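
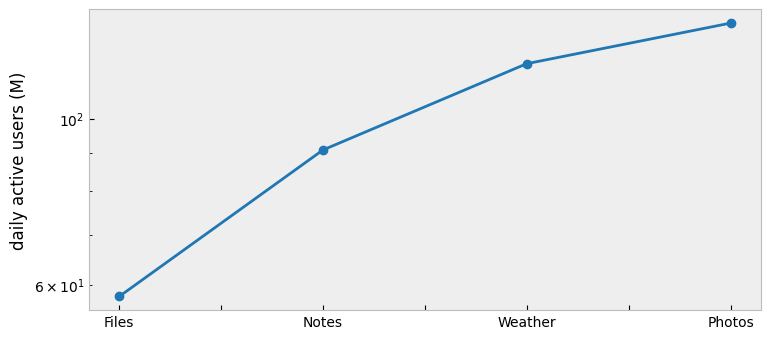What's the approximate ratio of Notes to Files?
≈ 1.5×

Notes ≈ 90, Files ≈ 60; 90/60 ≈ 1.5.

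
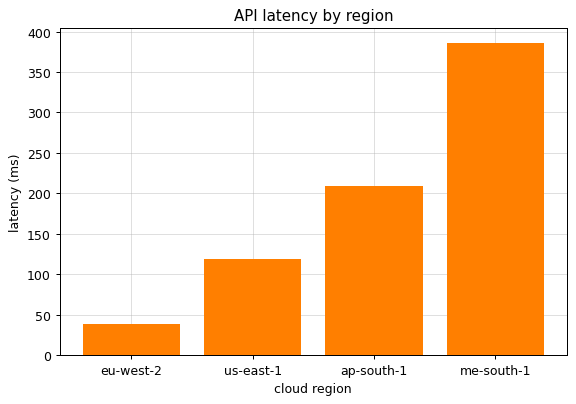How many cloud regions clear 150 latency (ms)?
Above 150: ap-south-1, me-south-1.

2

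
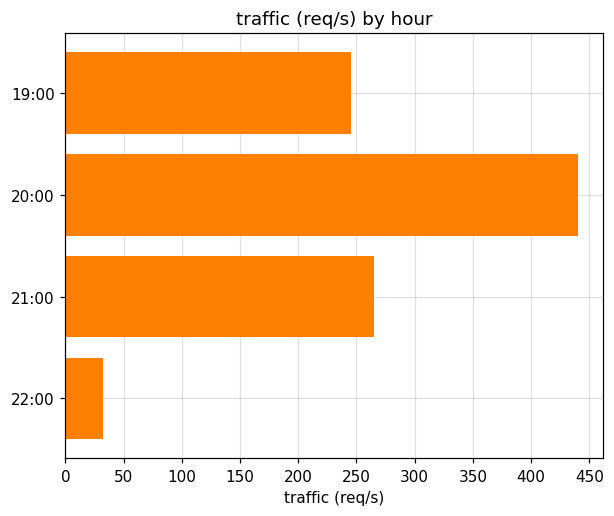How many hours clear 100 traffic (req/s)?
Above 100: 19:00, 20:00, 21:00.

3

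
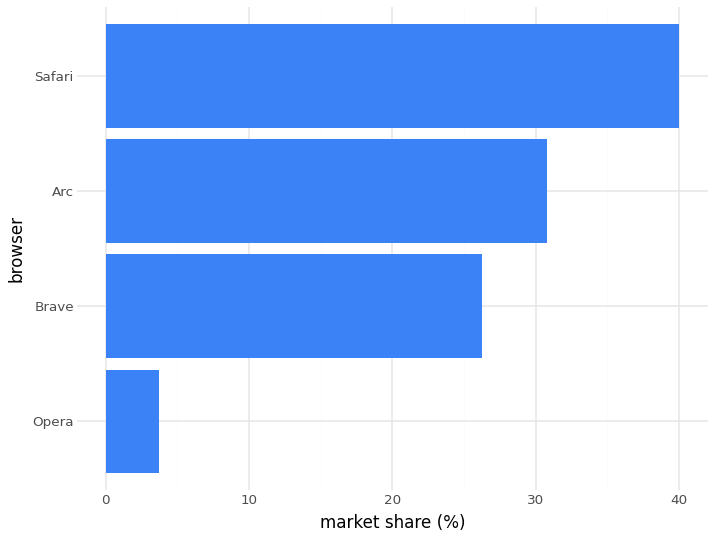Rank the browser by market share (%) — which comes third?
Top 4: Safari ≈ 40, Arc ≈ 30, Brave ≈ 25, Opera ≈ 5.

Brave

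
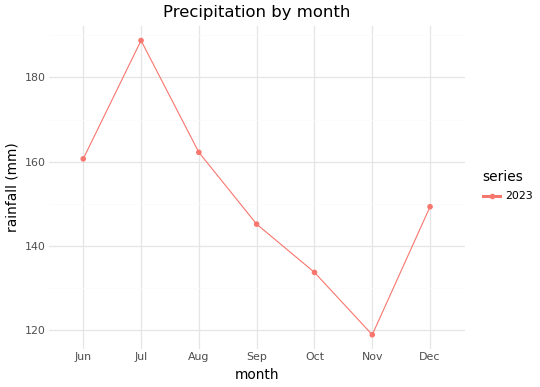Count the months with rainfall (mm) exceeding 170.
Above 170: Jul.

1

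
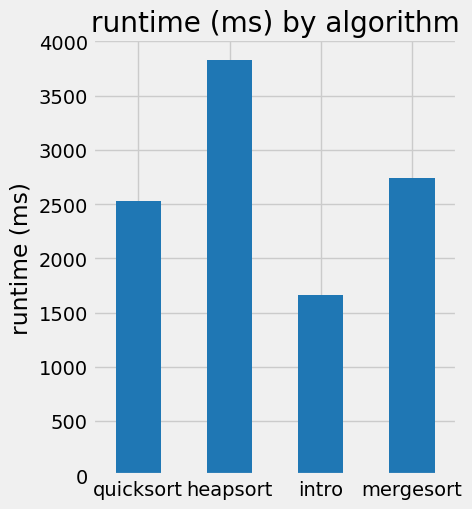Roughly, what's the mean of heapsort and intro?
≈ 2750

(4000 + 1500) / 2 ≈ 2750.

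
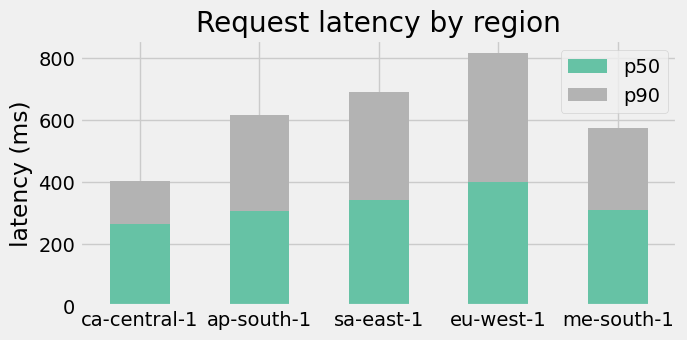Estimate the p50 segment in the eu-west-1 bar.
≈ 400

p50 top ≈ 400, bottom ≈ 0; segment ≈ 400.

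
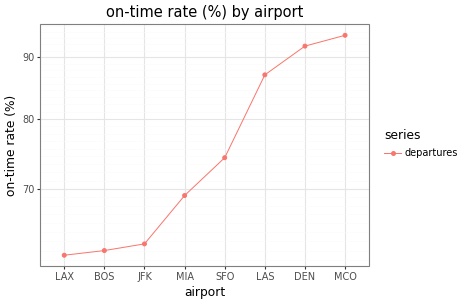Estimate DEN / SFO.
≈ 1.2×

DEN ≈ 90, SFO ≈ 75; 90/75 ≈ 1.2.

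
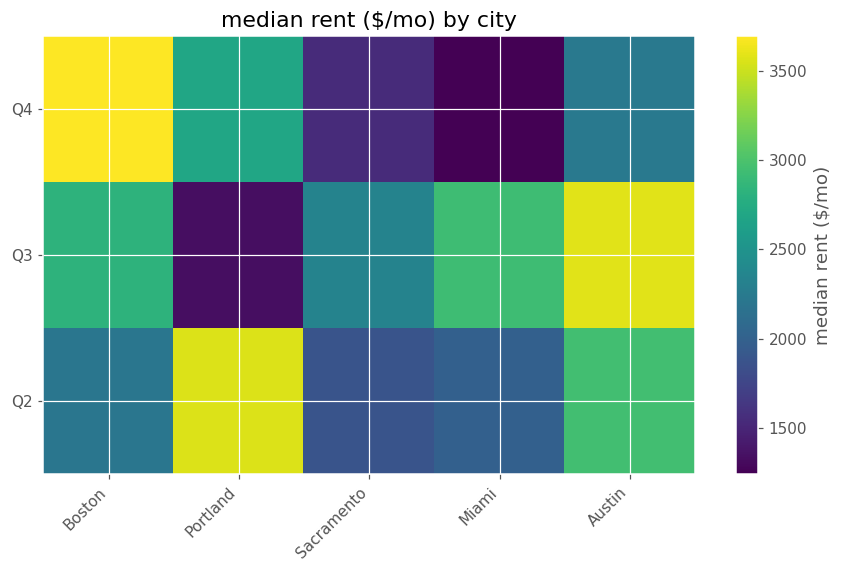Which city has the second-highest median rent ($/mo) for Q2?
Austin

Top 3 for Q2: Portland ≈ 3500, Austin ≈ 3000, Boston ≈ 2000.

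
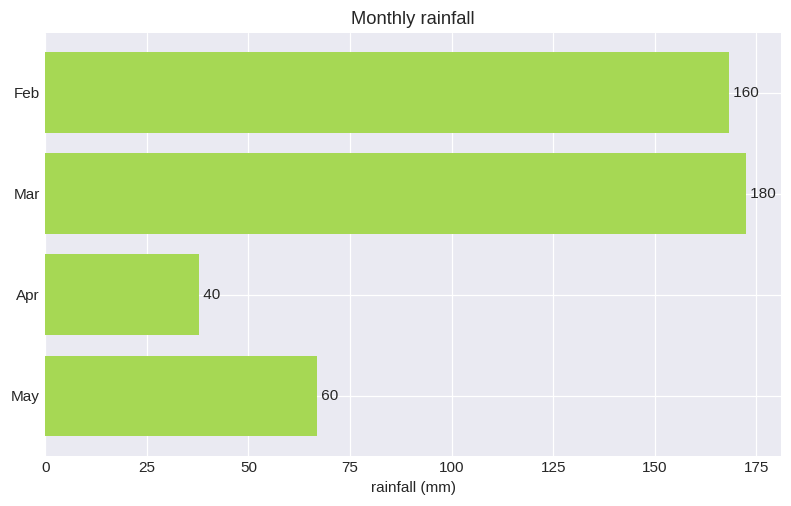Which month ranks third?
May

Top 4: Mar ≈ 180, Feb ≈ 160, May ≈ 60, Apr ≈ 40.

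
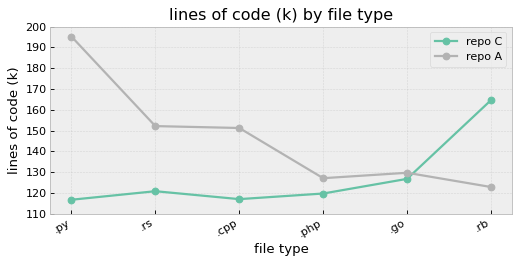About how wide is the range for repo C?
Max .rb ≈ 160, min .py ≈ 120; range ≈ 40.

≈ 40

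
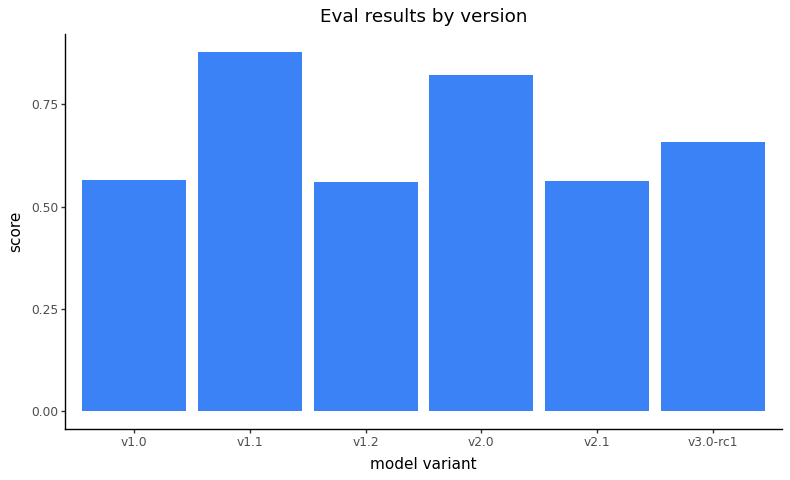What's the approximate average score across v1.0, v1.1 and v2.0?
≈ 0.77

(0.6 + 0.9 + 0.8) / 3 ≈ 0.77.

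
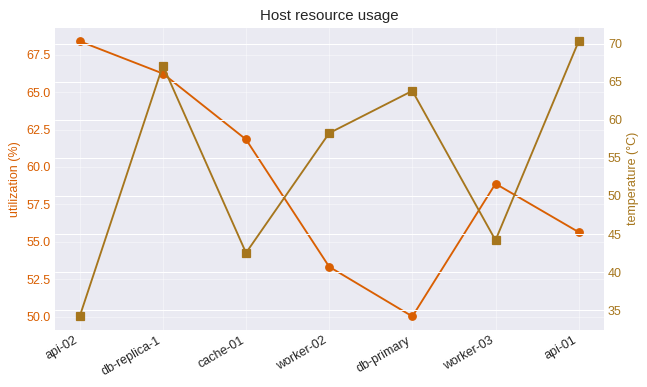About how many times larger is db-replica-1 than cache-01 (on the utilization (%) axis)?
db-replica-1 ≈ 66, cache-01 ≈ 62; 66/62 ≈ 1.06.

≈ 1.06×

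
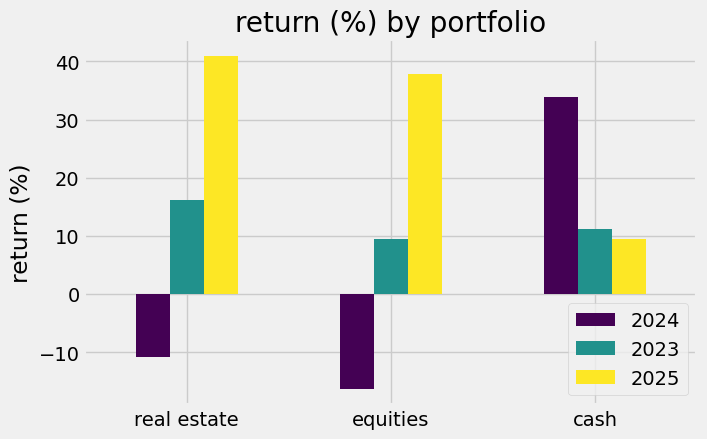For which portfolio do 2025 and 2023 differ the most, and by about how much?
equities: 2025 ≈ 40, 2023 ≈ 10 → gap ≈ 30. Next-largest (real estate) is only ≈ 25.

equities, ≈ 30 %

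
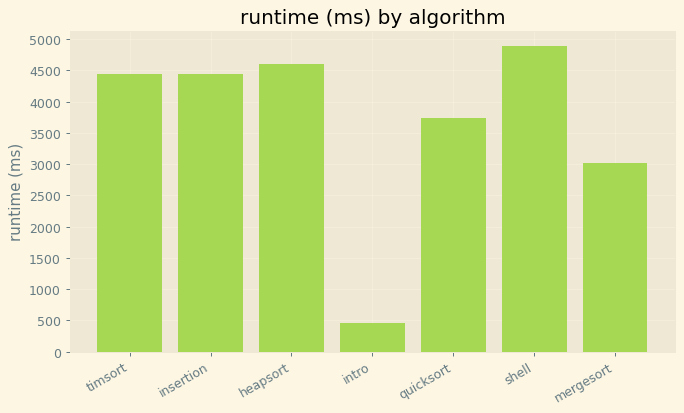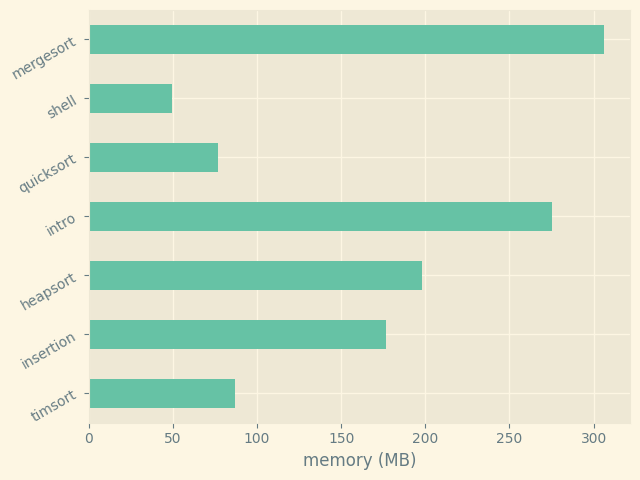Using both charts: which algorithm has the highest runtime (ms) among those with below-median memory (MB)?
Chart 2 median memory (MB) ≈ 200; below-median algorithms: timsort, quicksort, shell. Among those, shell has the highest runtime (ms) (≈ 5000).

shell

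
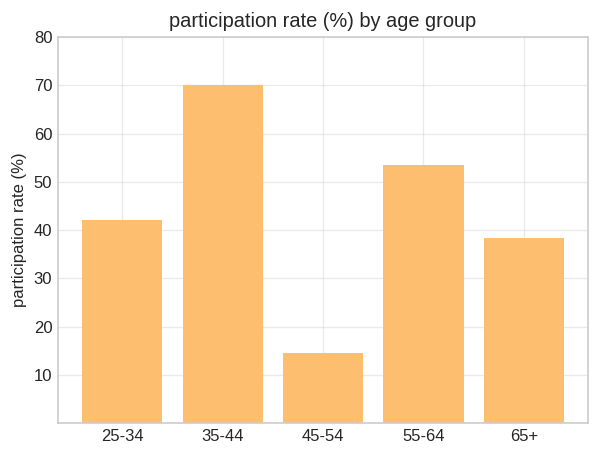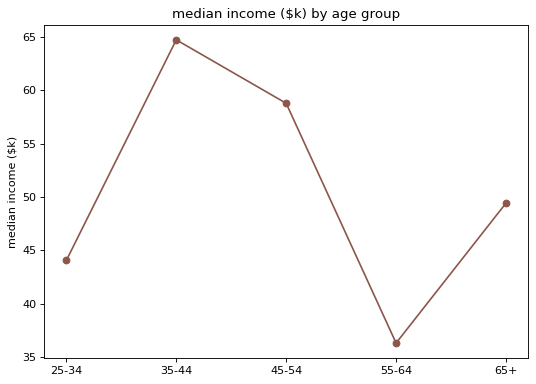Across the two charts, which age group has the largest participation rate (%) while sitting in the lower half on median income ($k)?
55-64

Chart 2 median median income ($k) ≈ 50; below-median age groups: 25-34, 55-64. Among those, 55-64 has the highest participation rate (%) (≈ 50).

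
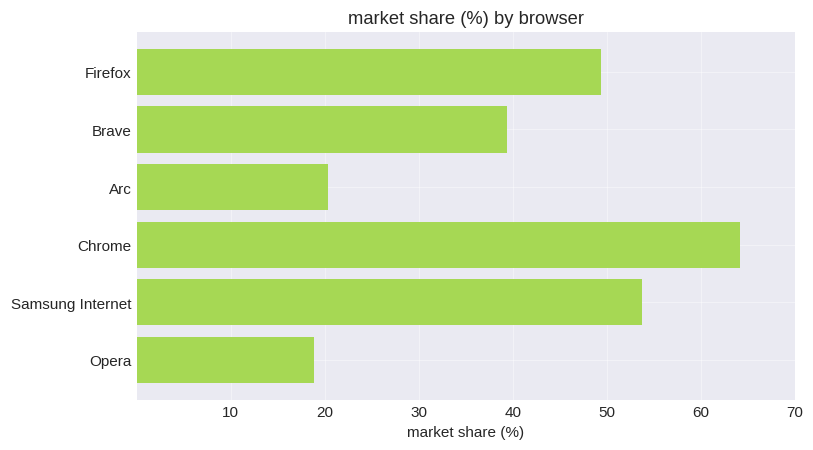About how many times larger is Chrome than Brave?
≈ 1.5×

Chrome ≈ 60, Brave ≈ 40; 60/40 ≈ 1.5.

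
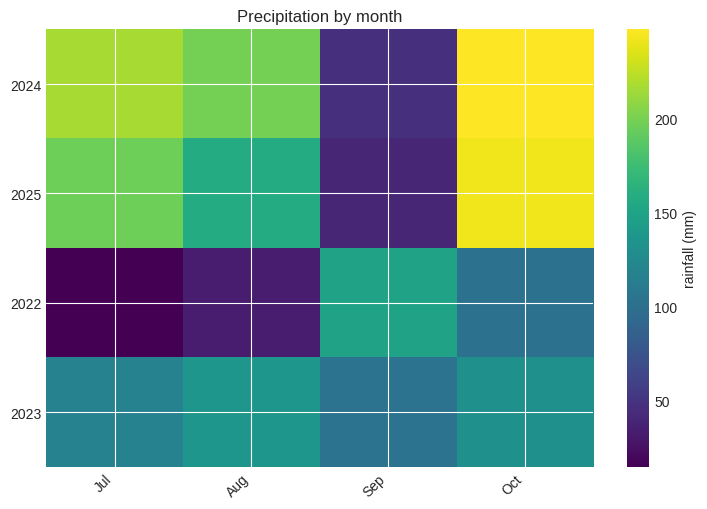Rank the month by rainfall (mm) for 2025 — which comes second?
Jul

Top 3 for 2025: Oct ≈ 240, Jul ≈ 200, Aug ≈ 160.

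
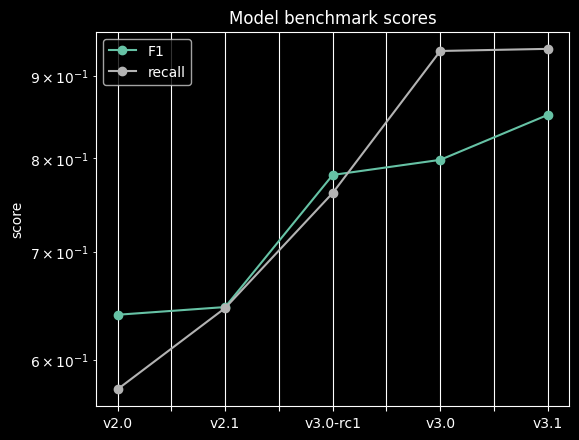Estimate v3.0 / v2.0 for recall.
≈ 1.58×

v3.0 ≈ 0.95, v2.0 ≈ 0.60; 0.95/0.60 ≈ 1.58.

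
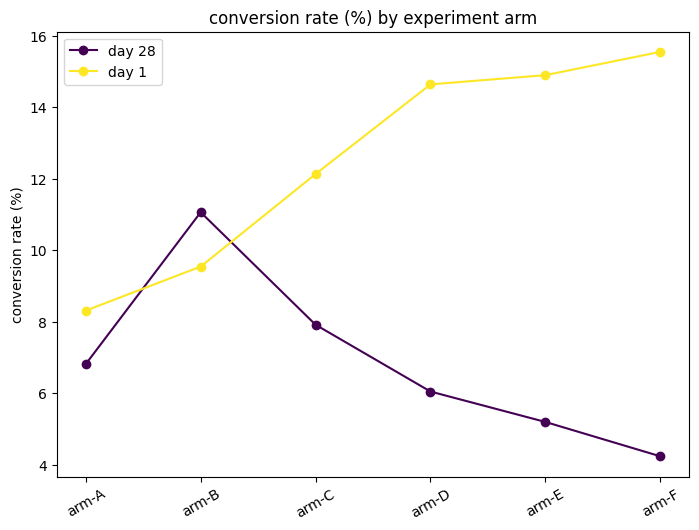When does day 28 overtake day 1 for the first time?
arm-A: day 28 ≈ 7 vs day 1 ≈ 8 (not yet); arm-B: day 28 ≈ 11 vs day 1 ≈ 10 (first crossover).

arm-B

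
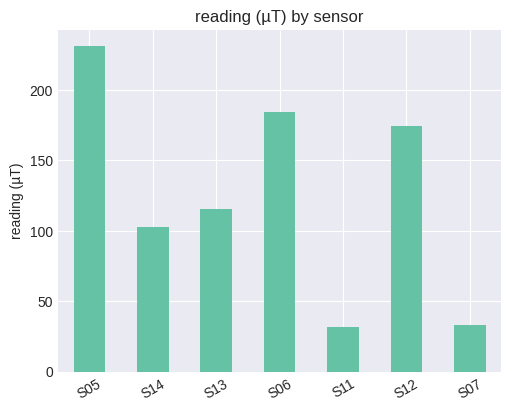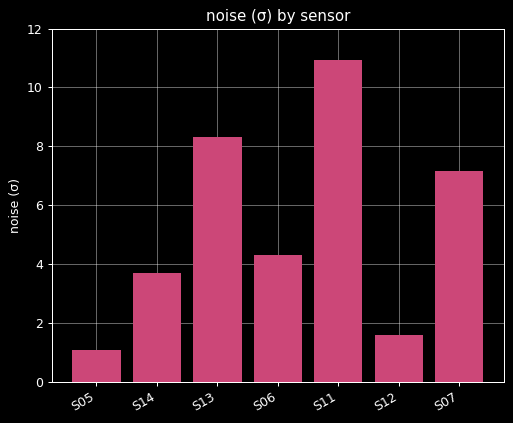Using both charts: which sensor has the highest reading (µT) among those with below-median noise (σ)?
Chart 2 median noise (σ) ≈ 4; below-median sensors: S05, S14, S12. Among those, S05 has the highest reading (µT) (≈ 225).

S05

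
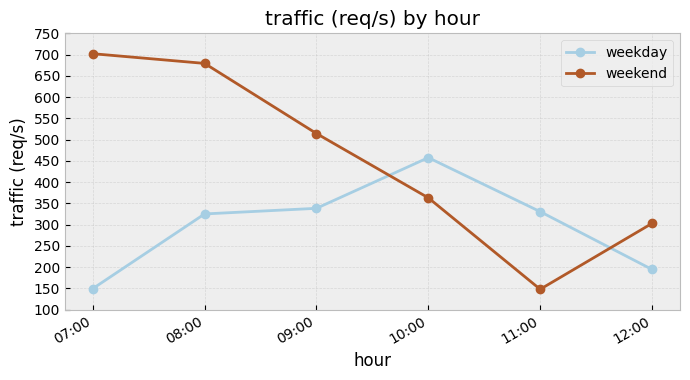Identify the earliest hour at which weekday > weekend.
10:00

09:00: weekday ≈ 350 vs weekend ≈ 500 (not yet); 10:00: weekday ≈ 450 vs weekend ≈ 350 (first crossover).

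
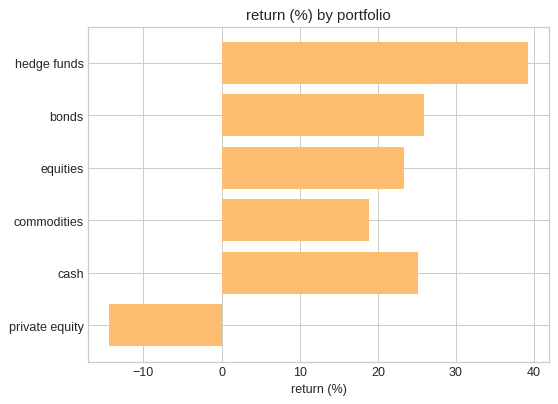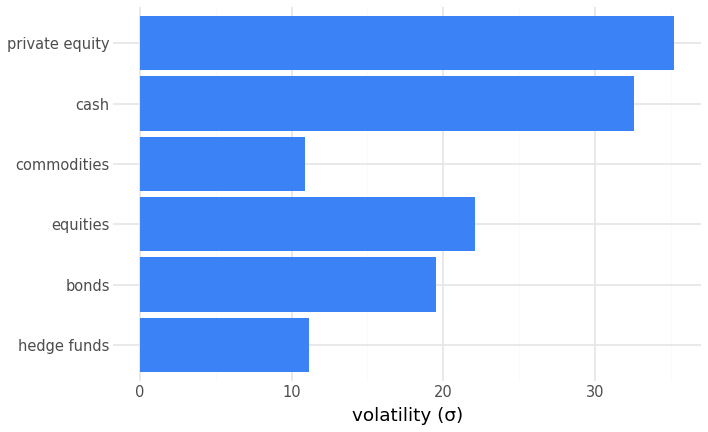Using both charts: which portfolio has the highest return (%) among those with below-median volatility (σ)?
hedge funds

Chart 2 median volatility (σ) ≈ 20; below-median portfolios: hedge funds, bonds, commodities. Among those, hedge funds has the highest return (%) (≈ 40).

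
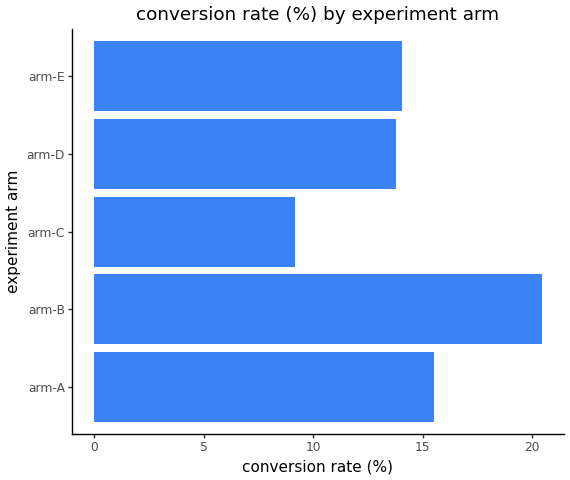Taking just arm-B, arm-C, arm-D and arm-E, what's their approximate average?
(20 + 10 + 14 + 14) / 4 ≈ 14.

≈ 14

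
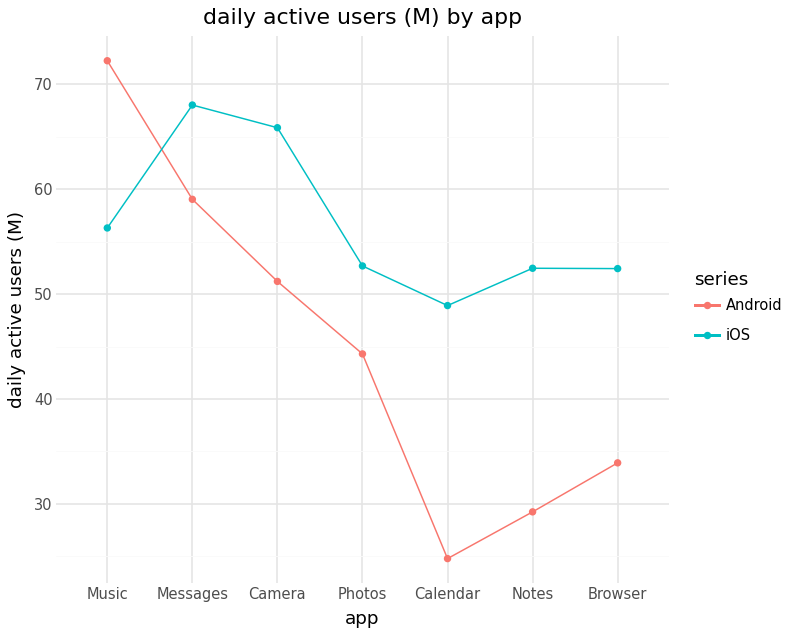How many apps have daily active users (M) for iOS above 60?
2

Above 60: Messages, Camera.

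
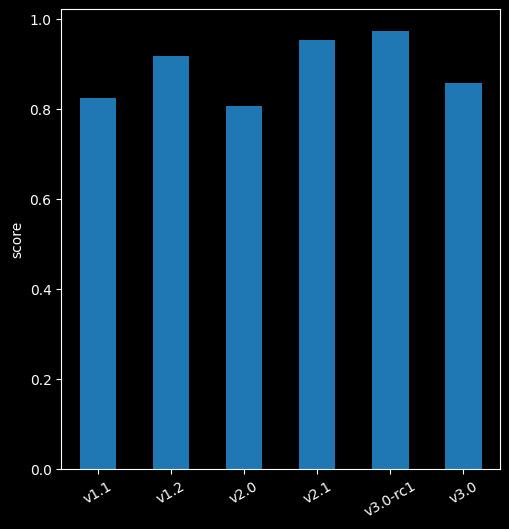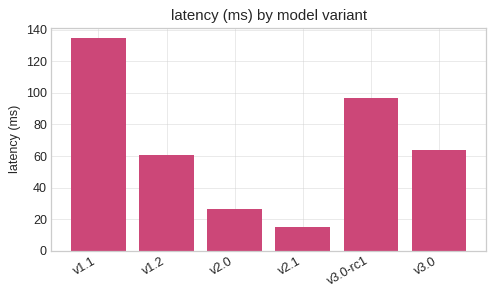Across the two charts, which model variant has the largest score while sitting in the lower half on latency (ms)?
v2.1

Chart 2 median latency (ms) ≈ 60; below-median model variants: v1.2, v2.0, v2.1. Among those, v2.1 has the highest score (≈ 1).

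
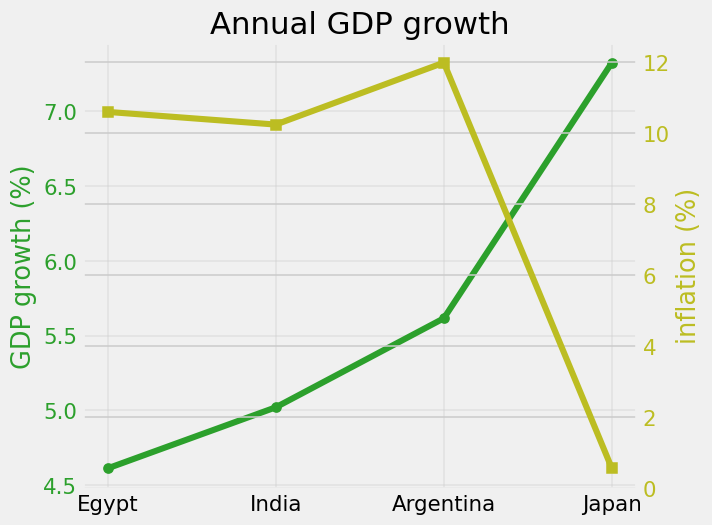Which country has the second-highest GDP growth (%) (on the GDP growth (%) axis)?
Top 3 (on the GDP growth (%) axis): Japan ≈ 7.5, Argentina ≈ 5.5, India ≈ 5.0.

Argentina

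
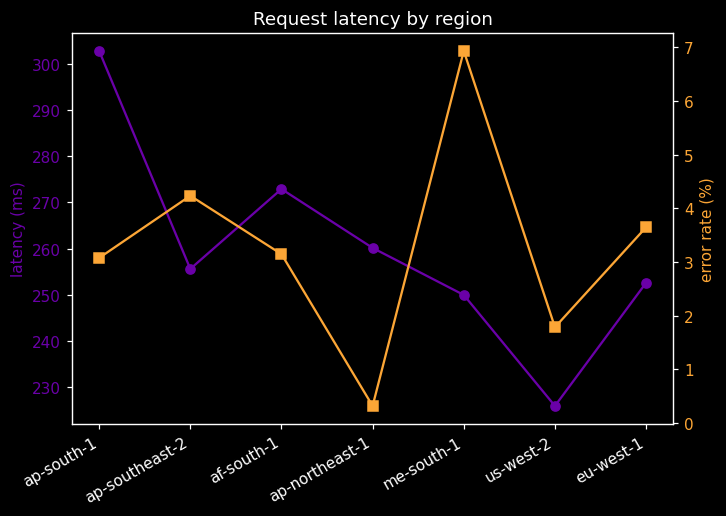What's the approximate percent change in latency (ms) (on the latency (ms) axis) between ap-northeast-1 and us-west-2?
≈ -11.5%

ap-northeast-1 ≈ 260, us-west-2 ≈ 230; (230 − 260) / 260 ≈ -11.5%.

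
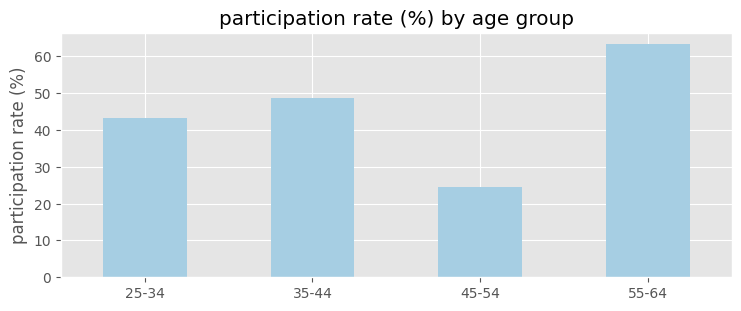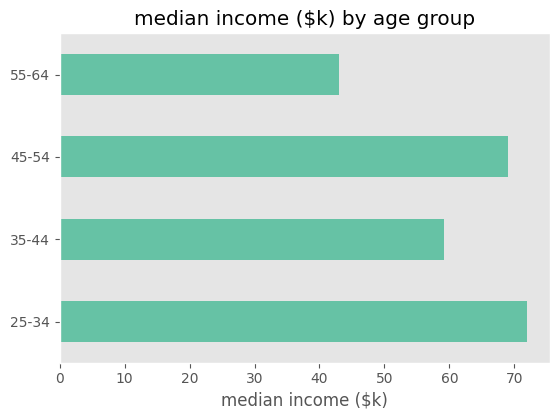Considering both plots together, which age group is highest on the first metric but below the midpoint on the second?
Chart 2 median median income ($k) ≈ 60; below-median age groups: 35-44, 55-64. Among those, 55-64 has the highest participation rate (%) (≈ 60).

55-64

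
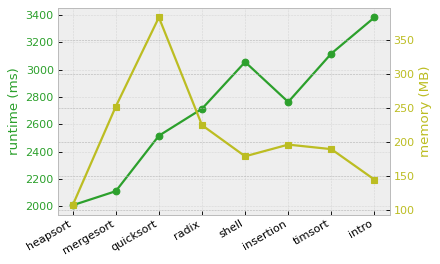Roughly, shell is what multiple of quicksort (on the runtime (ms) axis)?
shell ≈ 3000, quicksort ≈ 2600; 3000/2600 ≈ 1.15.

≈ 1.15×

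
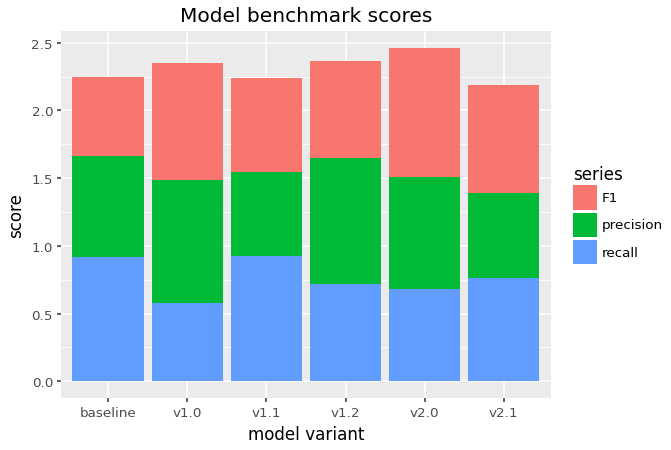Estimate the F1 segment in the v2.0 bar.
≈ 1.0

F1 top ≈ 2.5, bottom ≈ 1.5; segment ≈ 1.0.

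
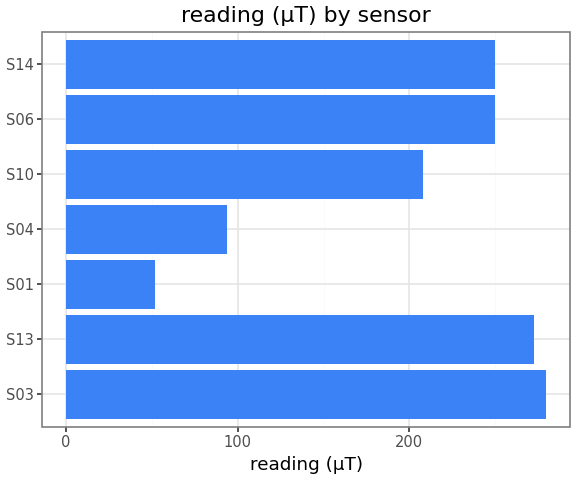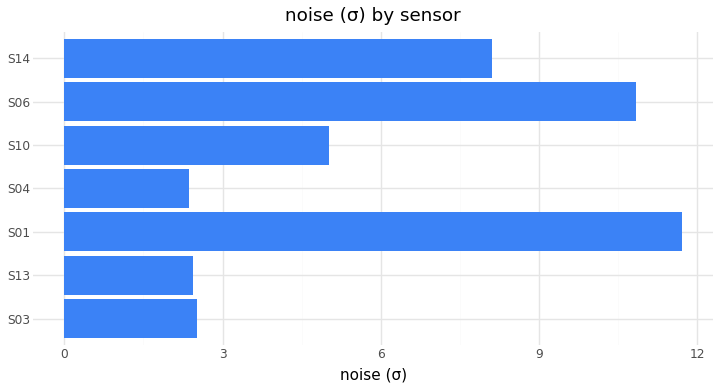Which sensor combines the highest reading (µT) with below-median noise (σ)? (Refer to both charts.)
Chart 2 median noise (σ) ≈ 6; below-median sensors: S03, S13, S04. Among those, S03 has the highest reading (µT) (≈ 300).

S03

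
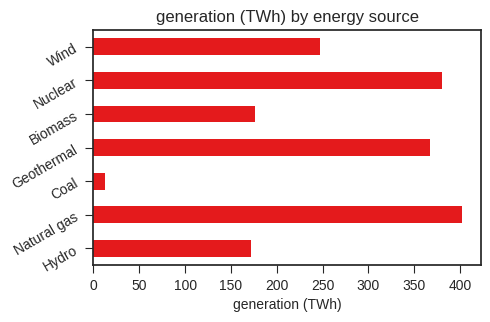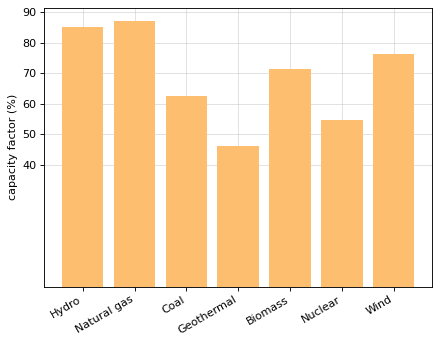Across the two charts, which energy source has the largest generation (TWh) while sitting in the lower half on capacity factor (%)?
Chart 2 median capacity factor (%) ≈ 70; below-median energy sources: Coal, Geothermal, Nuclear. Among those, Nuclear has the highest generation (TWh) (≈ 400).

Nuclear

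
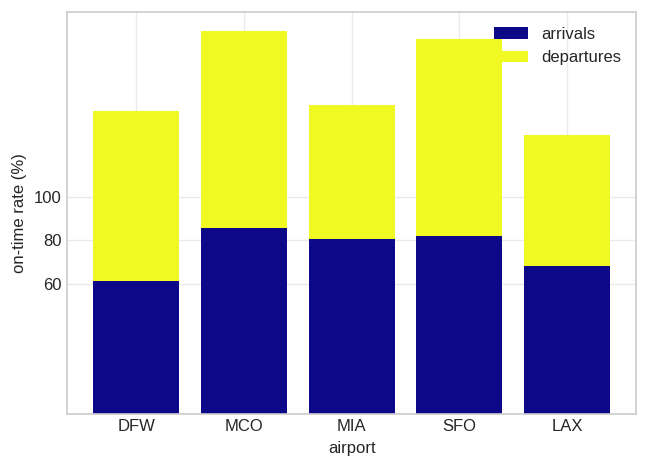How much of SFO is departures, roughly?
departures top ≈ 180, bottom ≈ 80; segment ≈ 100.

≈ 100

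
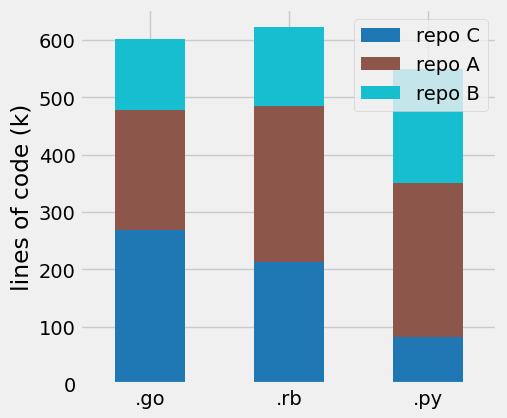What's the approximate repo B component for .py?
repo B top ≈ 500, bottom ≈ 300; segment ≈ 200.

≈ 200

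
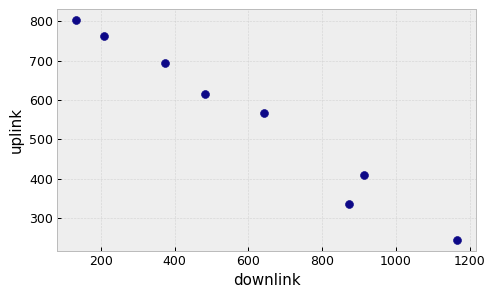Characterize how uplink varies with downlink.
negative, strong

Points are negatively correlated; strong (|r| ≈ 1.0).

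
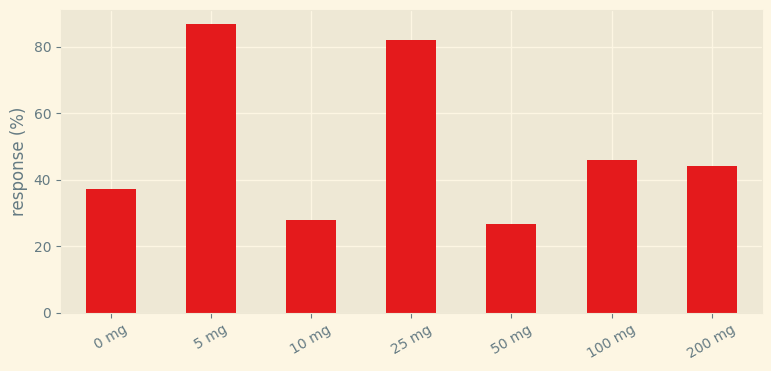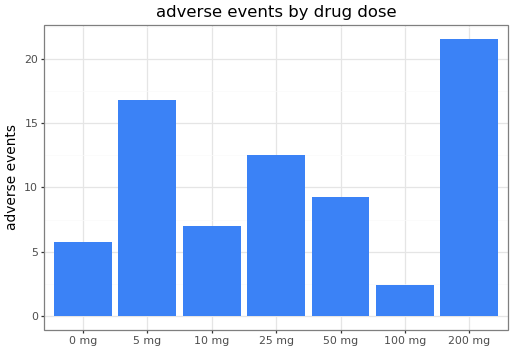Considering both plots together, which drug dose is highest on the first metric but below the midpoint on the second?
100 mg

Chart 2 median adverse events ≈ 10; below-median drug doses: 0 mg, 10 mg, 100 mg. Among those, 100 mg has the highest response (%) (≈ 50).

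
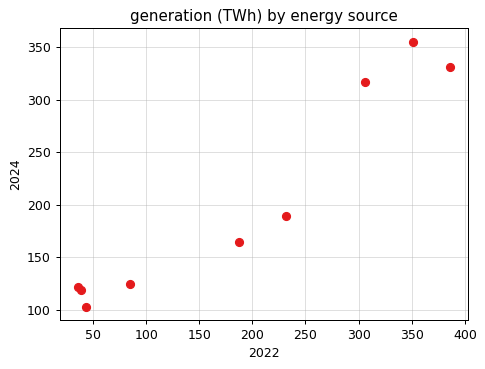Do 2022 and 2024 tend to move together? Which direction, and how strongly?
positive, strong

Points are positively correlated; strong (|r| ≈ 1.0).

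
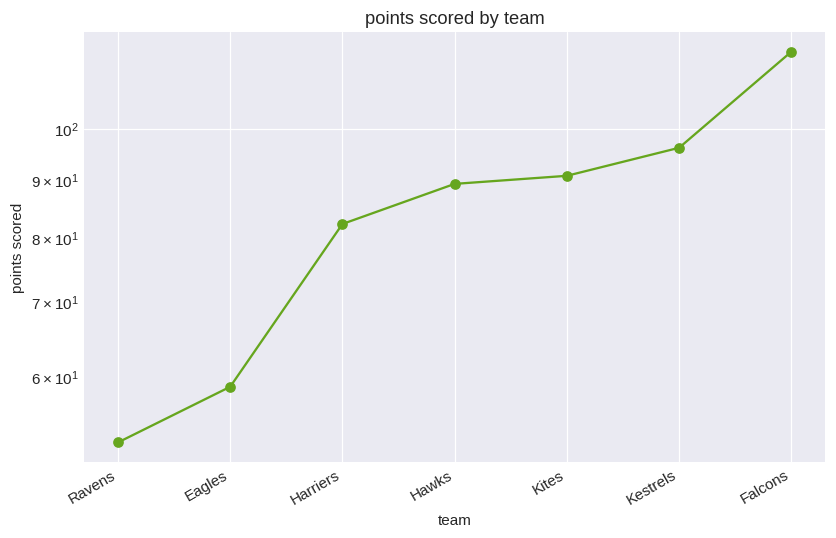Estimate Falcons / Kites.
≈ 1.33×

Falcons ≈ 120, Kites ≈ 90; 120/90 ≈ 1.33.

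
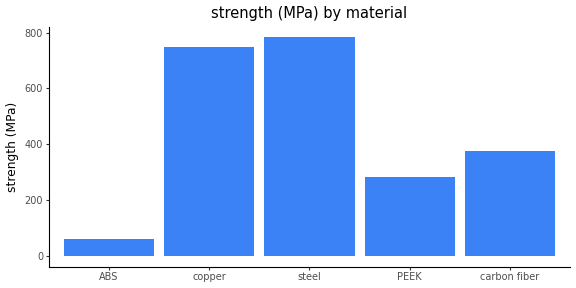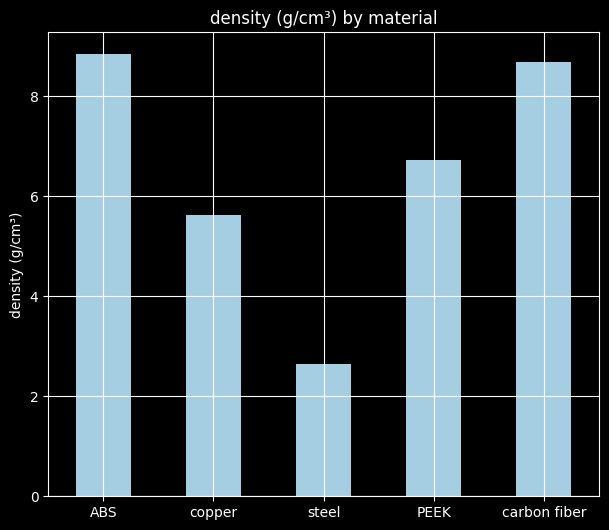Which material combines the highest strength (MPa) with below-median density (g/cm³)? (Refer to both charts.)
steel

Chart 2 median density (g/cm³) ≈ 7; below-median materials: copper, steel. Among those, steel has the highest strength (MPa) (≈ 800).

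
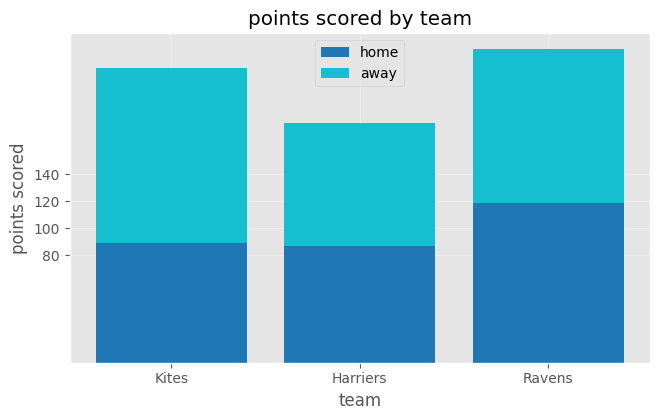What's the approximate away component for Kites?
≈ 140

away top ≈ 220, bottom ≈ 80; segment ≈ 140.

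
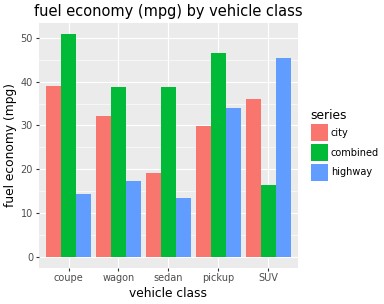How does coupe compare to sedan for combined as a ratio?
coupe ≈ 50, sedan ≈ 40; 50/40 ≈ 1.25.

≈ 1.25×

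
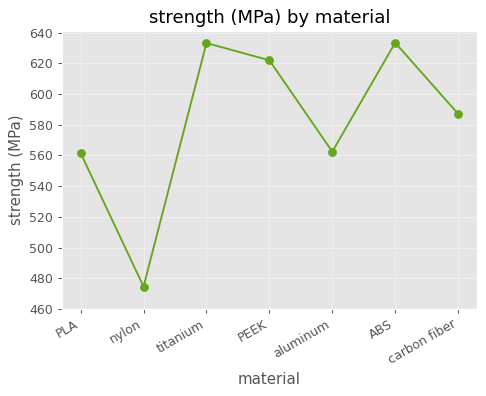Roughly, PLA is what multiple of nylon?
≈ 1.17×

PLA ≈ 560, nylon ≈ 480; 560/480 ≈ 1.17.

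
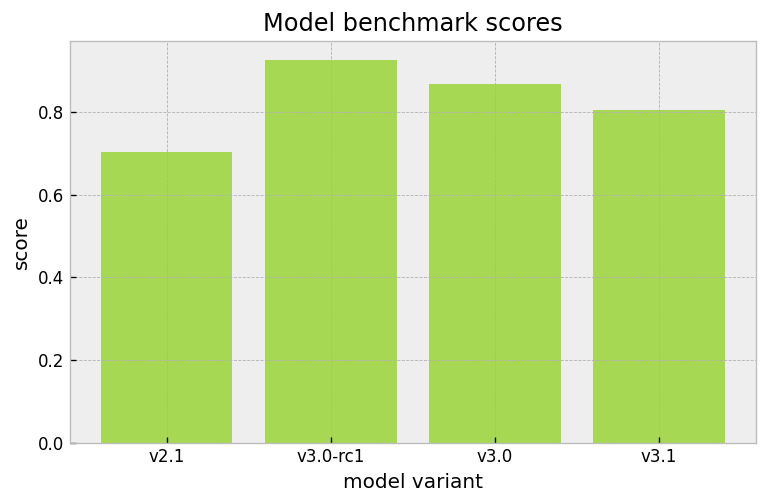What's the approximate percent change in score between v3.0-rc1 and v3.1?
≈ -11.1%

v3.0-rc1 ≈ 0.9, v3.1 ≈ 0.8; (0.8 − 0.9) / 0.9 ≈ -11.1%.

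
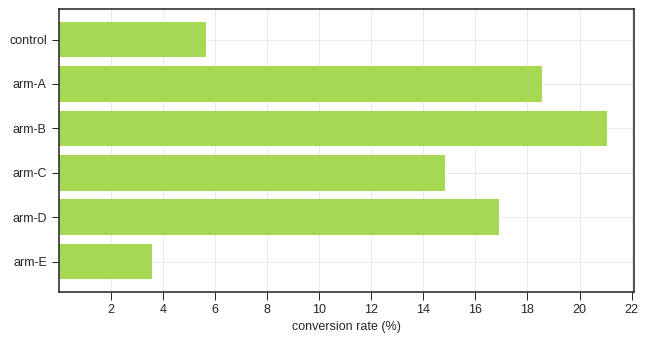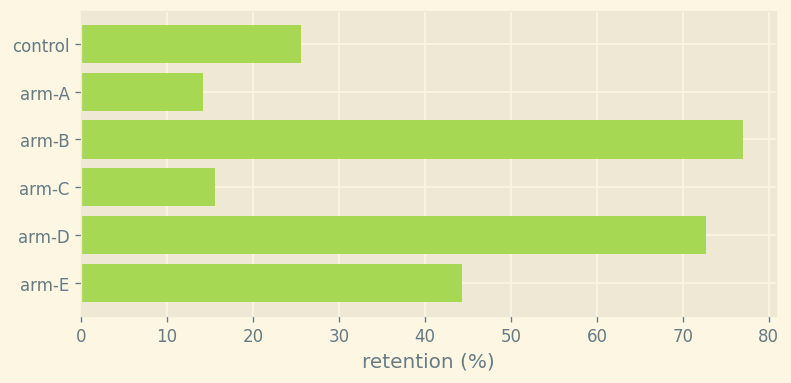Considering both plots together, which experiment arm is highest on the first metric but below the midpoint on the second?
arm-A

Chart 2 median retention (%) ≈ 30; below-median experiment arms: control, arm-A, arm-C. Among those, arm-A has the highest conversion rate (%) (≈ 18).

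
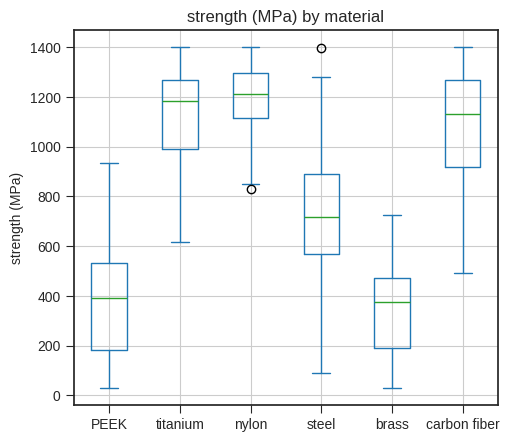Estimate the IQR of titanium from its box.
≈ 300

Q3 ≈ 1300, Q1 ≈ 1000; IQR ≈ 300.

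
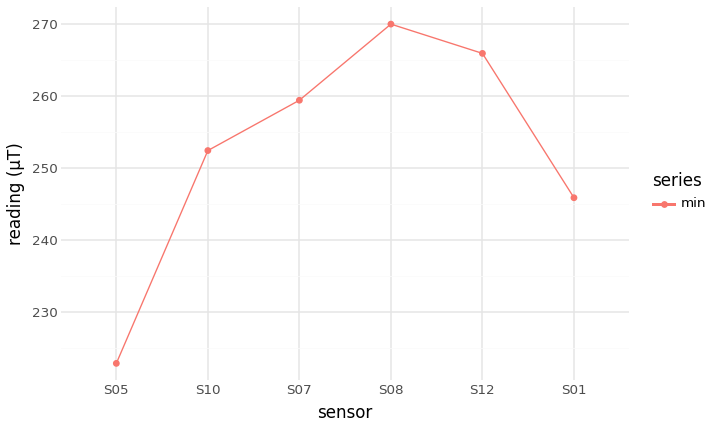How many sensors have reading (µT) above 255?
3

Above 255: S07, S08, S12.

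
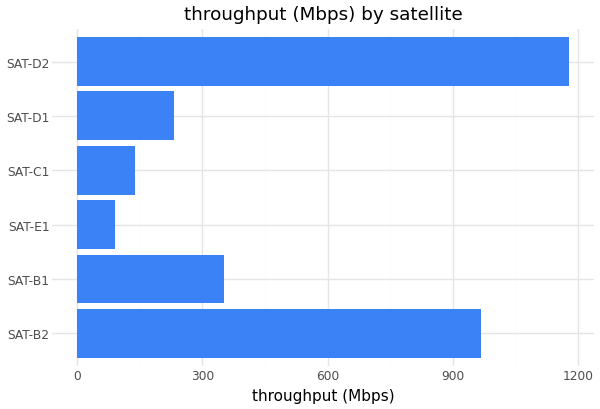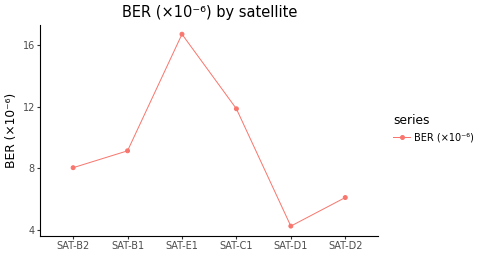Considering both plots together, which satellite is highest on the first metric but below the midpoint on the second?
Chart 2 median BER (×10⁻⁶) ≈ 8; below-median satellites: SAT-B2, SAT-D1, SAT-D2. Among those, SAT-D2 has the highest throughput (Mbps) (≈ 1200).

SAT-D2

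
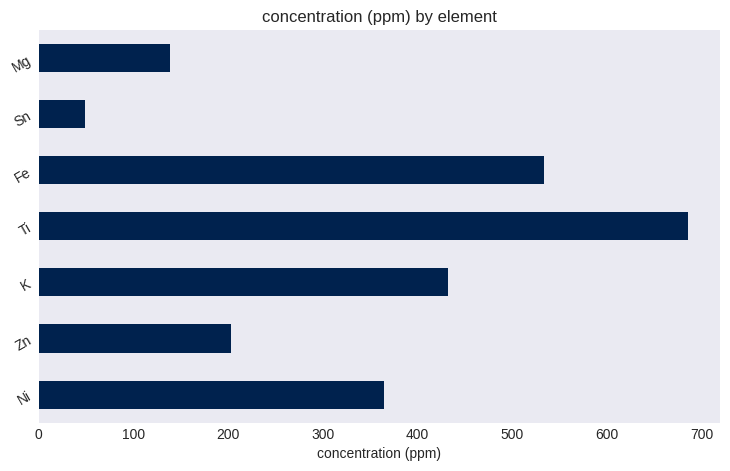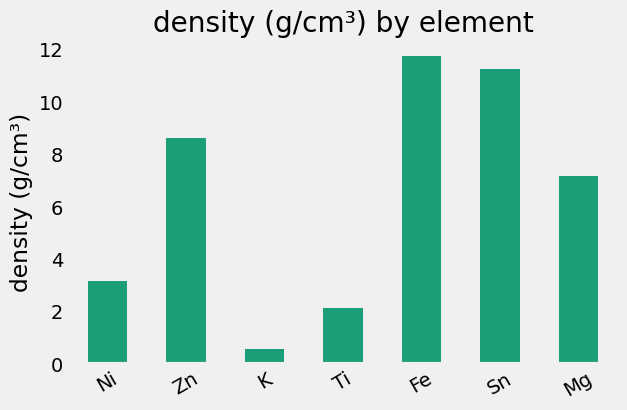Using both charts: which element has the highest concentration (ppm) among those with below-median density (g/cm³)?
Ti

Chart 2 median density (g/cm³) ≈ 8; below-median elements: Ni, K, Ti. Among those, Ti has the highest concentration (ppm) (≈ 700).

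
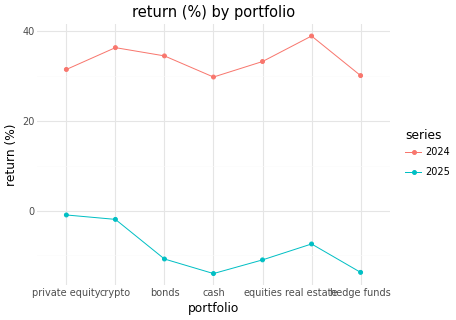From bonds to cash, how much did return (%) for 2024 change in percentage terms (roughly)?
bonds ≈ 35, cash ≈ 30; (30 − 35) / 35 ≈ -14.3%.

≈ -14.3%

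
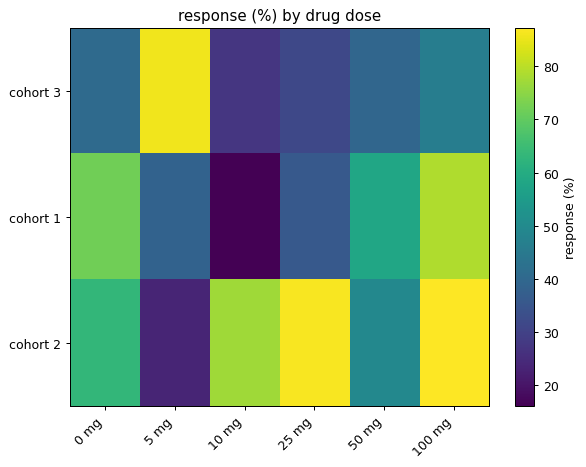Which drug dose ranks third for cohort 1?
50 mg

Top 4 for cohort 1: 100 mg ≈ 80, 0 mg ≈ 70, 50 mg ≈ 60, 5 mg ≈ 40.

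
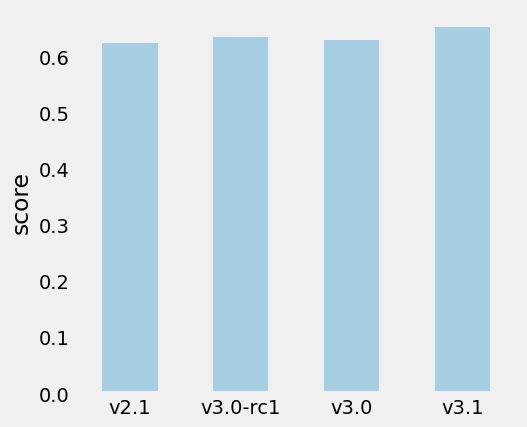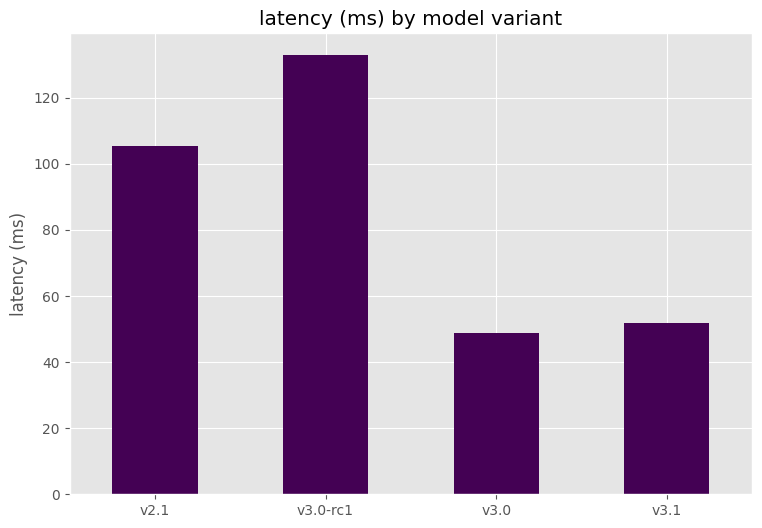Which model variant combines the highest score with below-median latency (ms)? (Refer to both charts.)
Chart 2 median latency (ms) ≈ 80; below-median model variants: v3.0, v3.1. Among those, v3.1 has the highest score (≈ 0.7).

v3.1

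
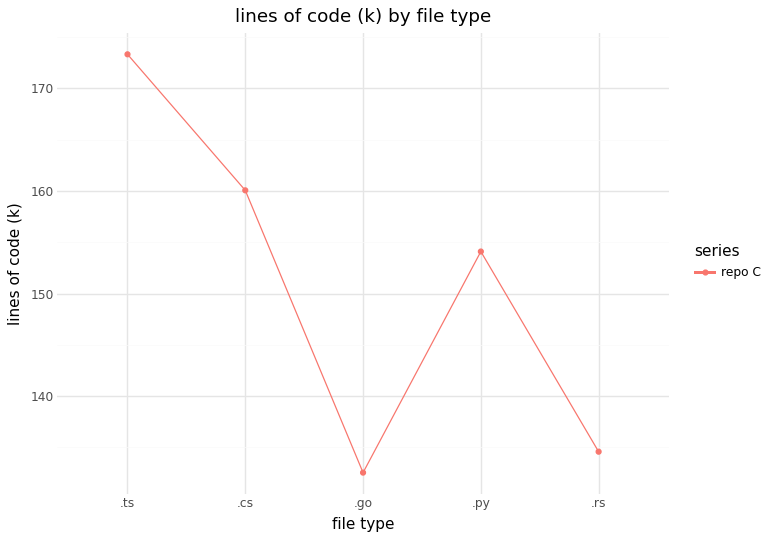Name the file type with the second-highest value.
.cs

Top 3: .ts ≈ 175, .cs ≈ 160, .py ≈ 155.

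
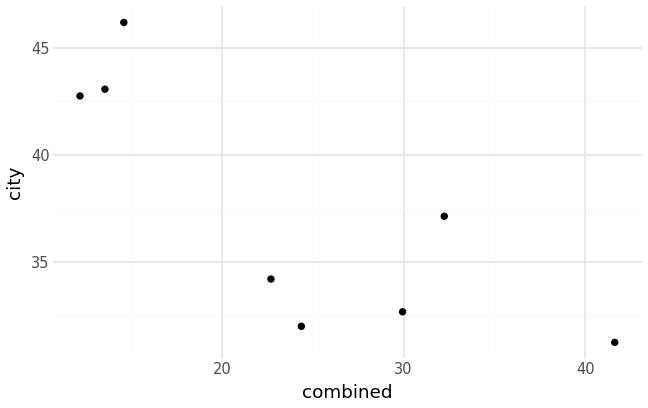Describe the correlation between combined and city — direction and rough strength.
negative, strong

Points are negatively correlated; strong (|r| ≈ 0.8).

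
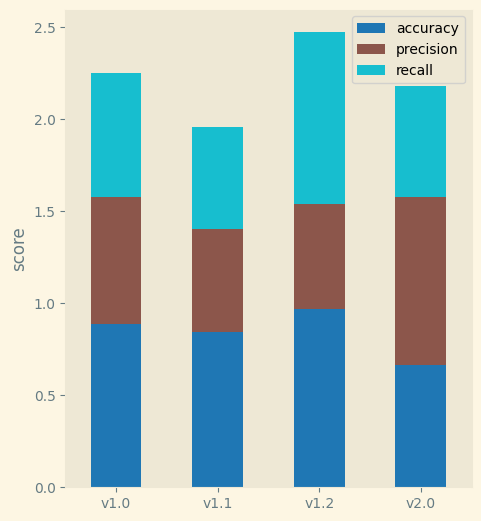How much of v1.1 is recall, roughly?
recall top ≈ 2.0, bottom ≈ 1.5; segment ≈ 0.5.

≈ 0.5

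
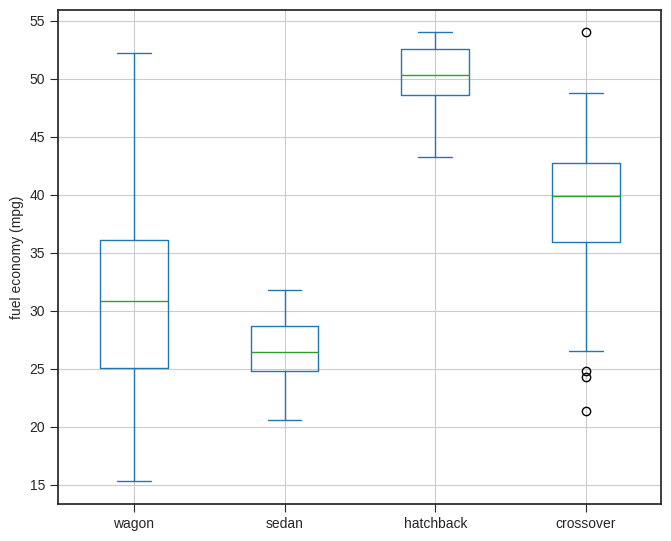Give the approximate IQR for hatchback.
≈ 4

Q3 ≈ 52, Q1 ≈ 48; IQR ≈ 4.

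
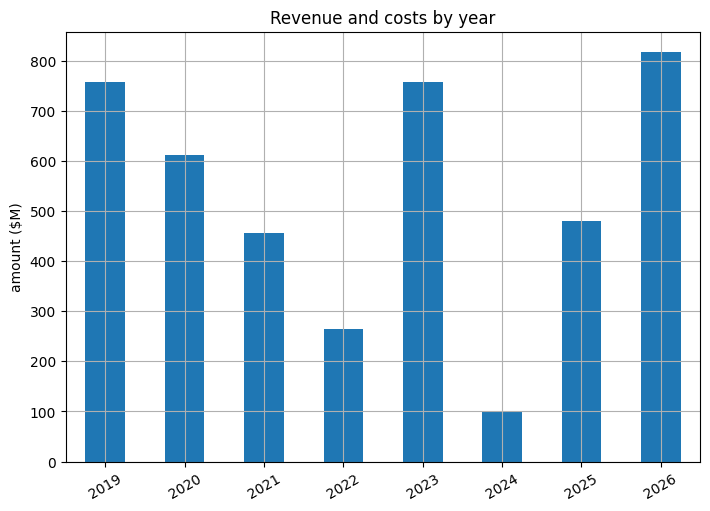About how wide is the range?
Max 2026 ≈ 800, min 2024 ≈ 100; range ≈ 700.

≈ 700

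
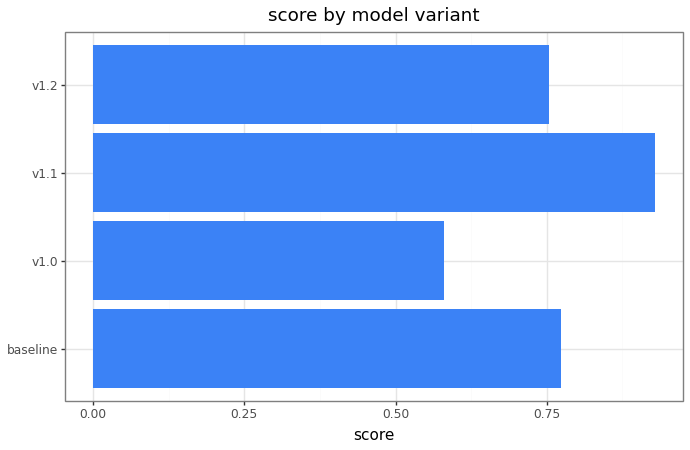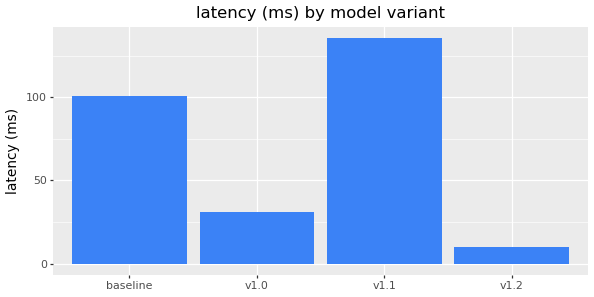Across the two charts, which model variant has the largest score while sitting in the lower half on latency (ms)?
v1.2

Chart 2 median latency (ms) ≈ 60; below-median model variants: v1.0, v1.2. Among those, v1.2 has the highest score (≈ 0.8).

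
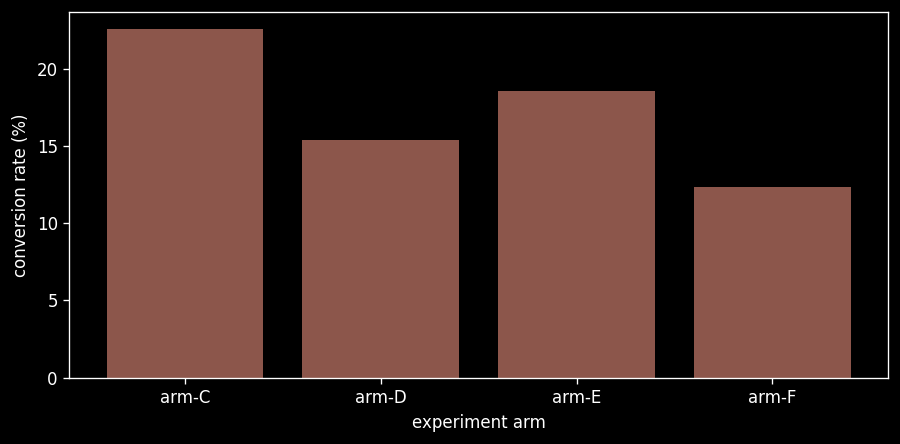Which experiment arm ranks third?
Top 4: arm-C ≈ 22, arm-E ≈ 18, arm-D ≈ 16, arm-F ≈ 12.

arm-D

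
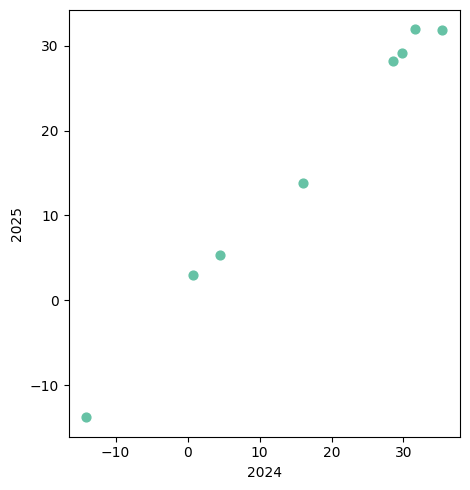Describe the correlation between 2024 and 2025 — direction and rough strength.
Points are positively correlated; strong (|r| ≈ 1.0).

positive, strong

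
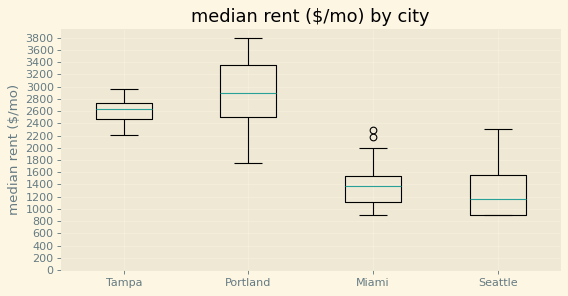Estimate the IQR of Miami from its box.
≈ 400

Q3 ≈ 1600, Q1 ≈ 1200; IQR ≈ 400.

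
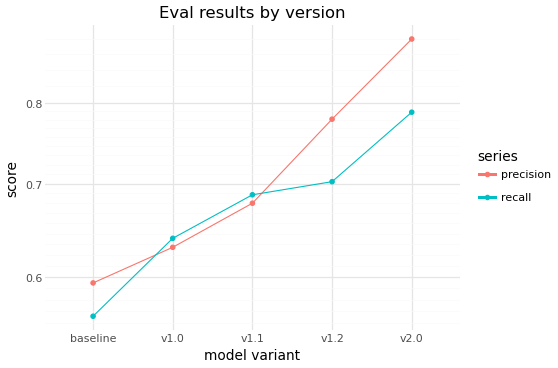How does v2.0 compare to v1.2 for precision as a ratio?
≈ 1.12×

v2.0 ≈ 0.90, v1.2 ≈ 0.80; 0.90/0.80 ≈ 1.12.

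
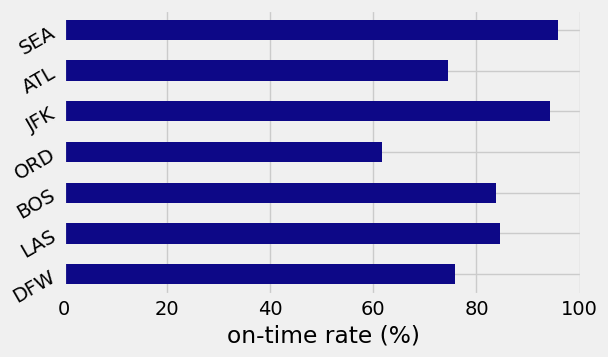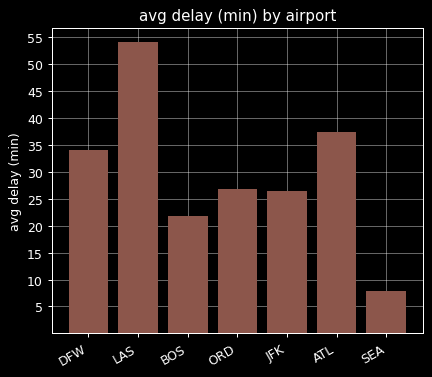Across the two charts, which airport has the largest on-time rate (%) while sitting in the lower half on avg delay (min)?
Chart 2 median avg delay (min) ≈ 25; below-median airports: BOS, JFK, SEA. Among those, SEA has the highest on-time rate (%) (≈ 100).

SEA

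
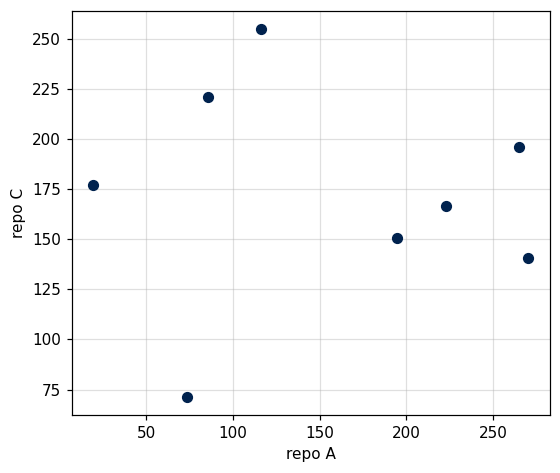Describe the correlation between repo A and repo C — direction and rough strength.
no clear correlation

Points are roughly uncorrelated; weak (|r| ≈ 0.0).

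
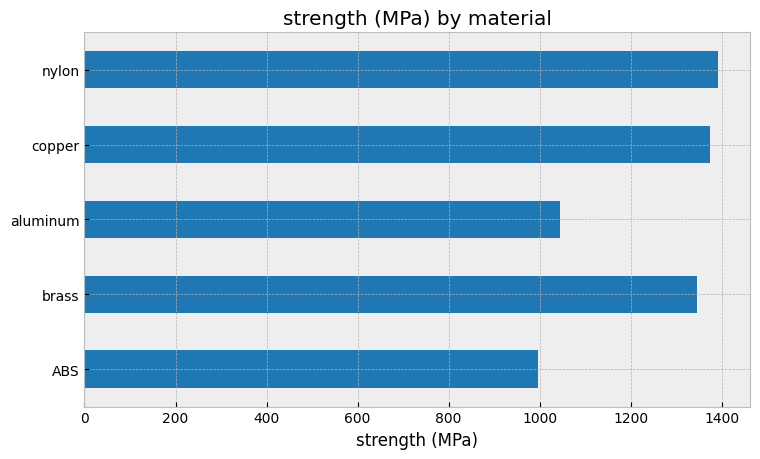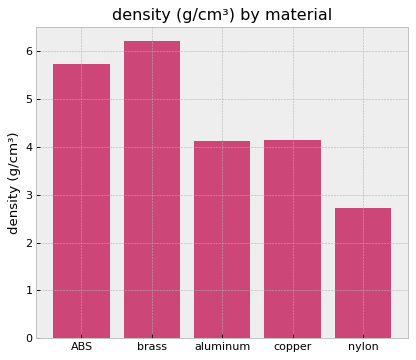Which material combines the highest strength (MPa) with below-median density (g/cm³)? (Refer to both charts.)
nylon

Chart 2 median density (g/cm³) ≈ 4; below-median materials: aluminum, nylon. Among those, nylon has the highest strength (MPa) (≈ 1400).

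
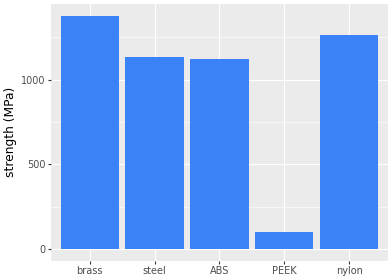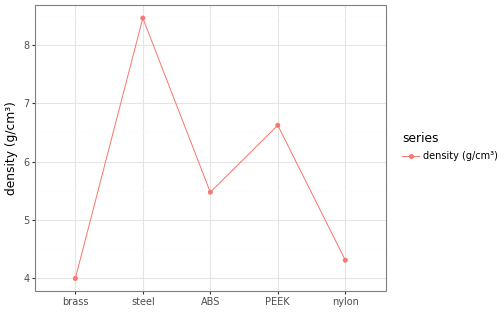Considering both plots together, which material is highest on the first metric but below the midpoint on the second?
brass

Chart 2 median density (g/cm³) ≈ 5; below-median materials: brass, nylon. Among those, brass has the highest strength (MPa) (≈ 1400).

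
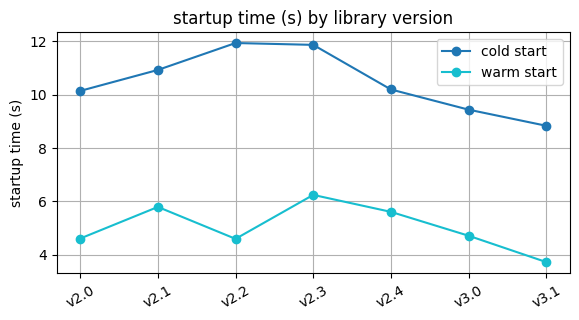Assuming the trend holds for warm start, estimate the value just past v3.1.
≈ 3

Last three: 6, 5, 4 → slope ≈ -1/step → next ≈ 3.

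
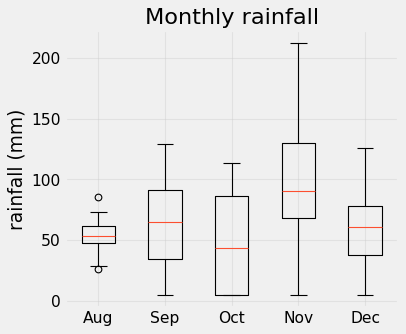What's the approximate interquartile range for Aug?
Q3 ≈ 60, Q1 ≈ 45; IQR ≈ 15.

≈ 15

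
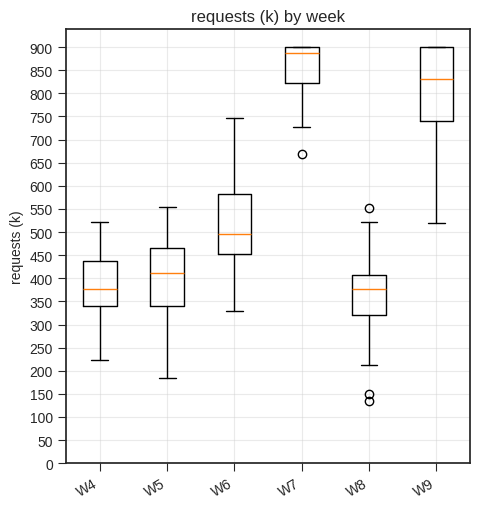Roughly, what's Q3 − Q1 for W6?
Q3 ≈ 600, Q1 ≈ 450; IQR ≈ 150.

≈ 150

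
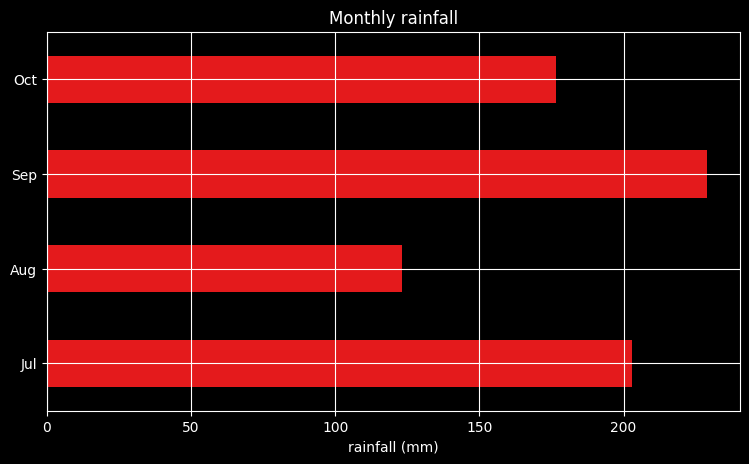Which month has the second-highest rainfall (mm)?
Jul

Top 3: Sep ≈ 220, Jul ≈ 200, Oct ≈ 180.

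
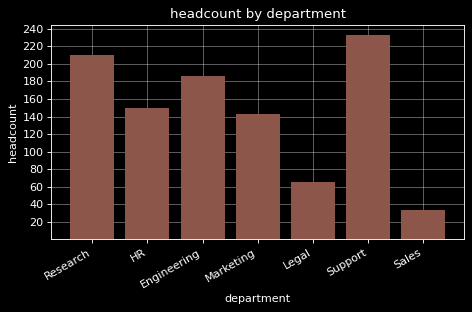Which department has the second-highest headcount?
Top 3: Support ≈ 240, Research ≈ 200, Engineering ≈ 180.

Research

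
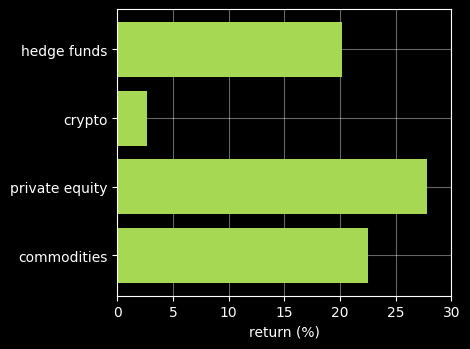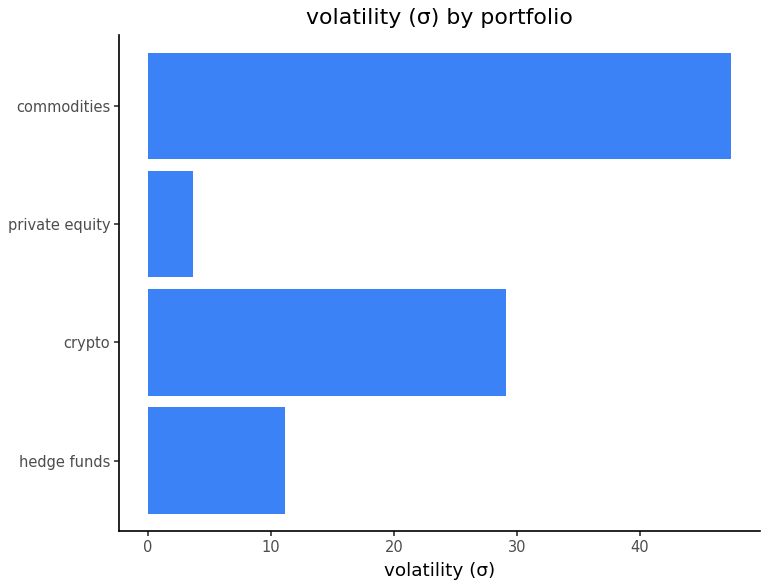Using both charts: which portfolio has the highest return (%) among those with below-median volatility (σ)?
Chart 2 median volatility (σ) ≈ 20; below-median portfolios: hedge funds, private equity. Among those, private equity has the highest return (%) (≈ 30).

private equity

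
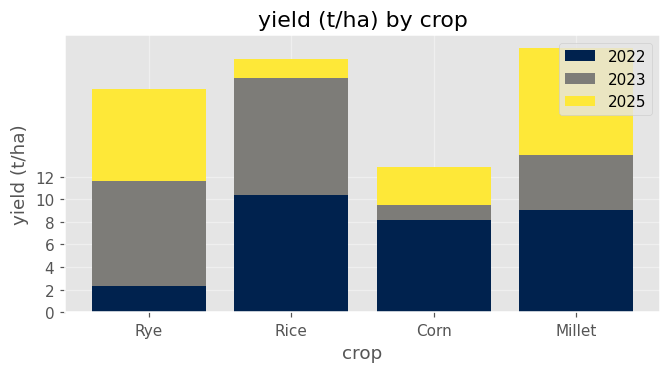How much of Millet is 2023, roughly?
2023 top ≈ 14, bottom ≈ 10; segment ≈ 4.

≈ 4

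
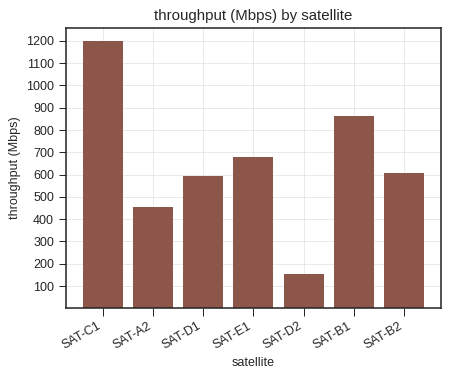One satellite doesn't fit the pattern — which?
SAT-C1 ≈ 1200; the rest sit between ≈ 200 and ≈ 900.

SAT-C1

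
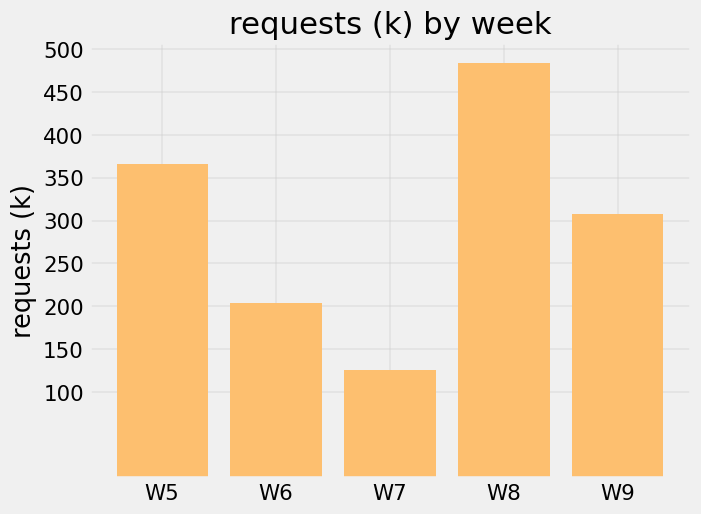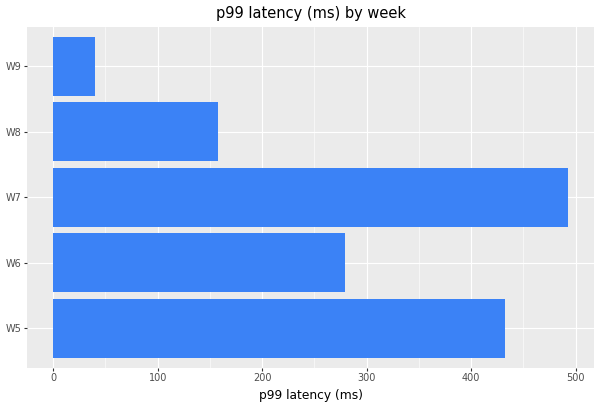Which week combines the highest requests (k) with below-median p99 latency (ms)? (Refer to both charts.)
W8

Chart 2 median p99 latency (ms) ≈ 300; below-median weeks: W8, W9. Among those, W8 has the highest requests (k) (≈ 500).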